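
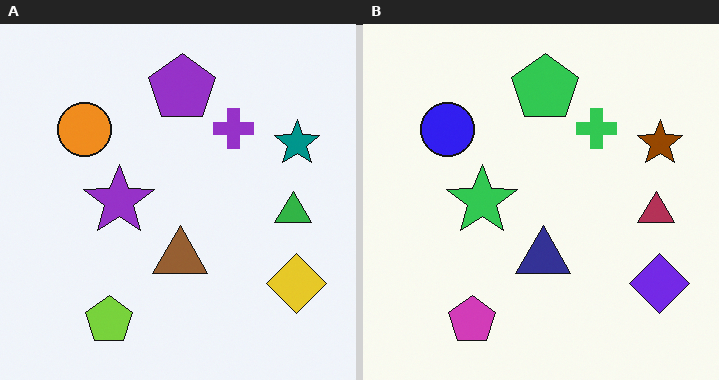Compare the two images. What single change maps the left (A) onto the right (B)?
Hue-shifted by a large amount.

Every shape's color has rotated by the same amount around the hue wheel — a uniform hue shift.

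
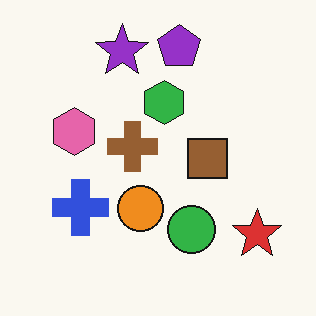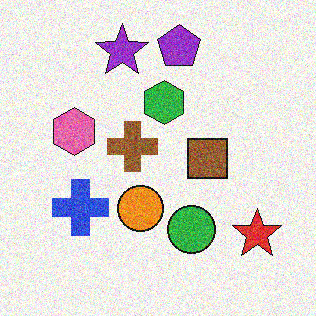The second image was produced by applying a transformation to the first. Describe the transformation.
The image was degraded with visible gaussian noise.

Random speckle covers the whole image, including the flat background.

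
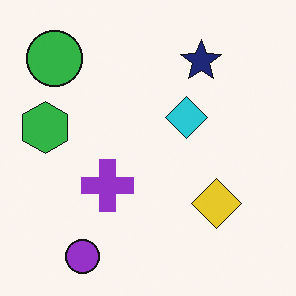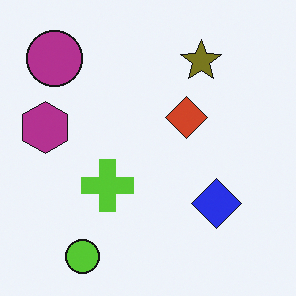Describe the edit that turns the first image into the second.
The image was hue-shifted by a large amount.

Every shape's color has rotated by the same amount around the hue wheel — a uniform hue shift.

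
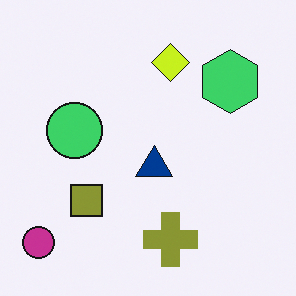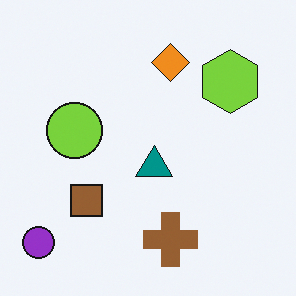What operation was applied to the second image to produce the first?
The image was hue-shifted by a small amount.

Every shape's color has rotated by the same amount around the hue wheel — a uniform hue shift.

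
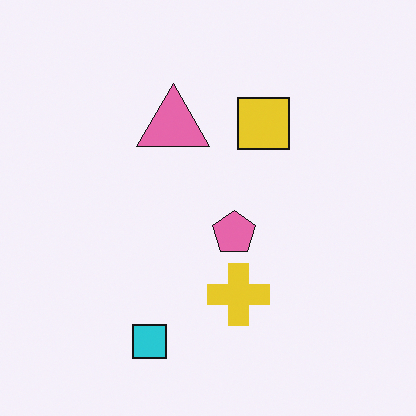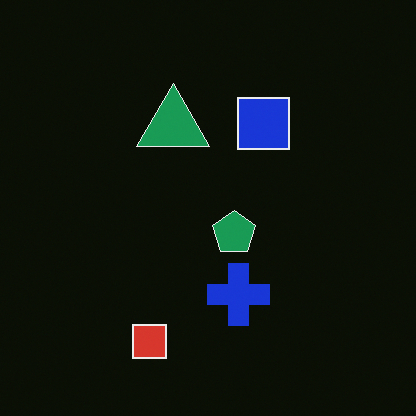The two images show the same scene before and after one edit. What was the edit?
The transformation is: color-inverted (negative).

The light background has become dark and every shape's color is its complement — a photographic negative.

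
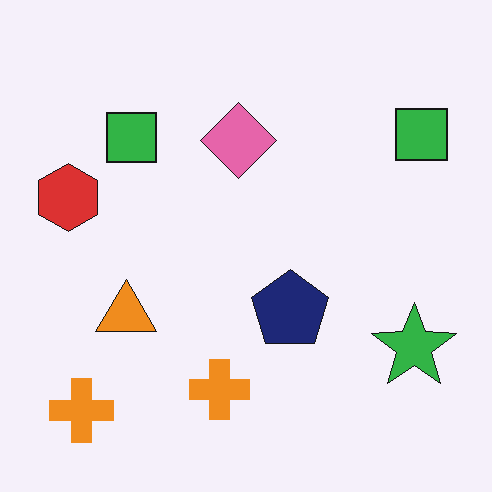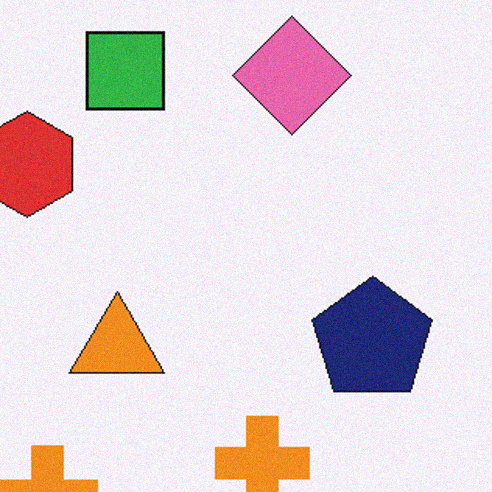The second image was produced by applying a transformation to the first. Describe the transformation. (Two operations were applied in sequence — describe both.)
This is the original image cropped to a modestly smaller region and rescaled, then degraded with a light layer of grain.

The visible shapes are larger and the field of view is narrower; shapes near the original edges may be partly or wholly outside the frame — a crop-and-rescale. Random speckle covers the whole image, including the flat background.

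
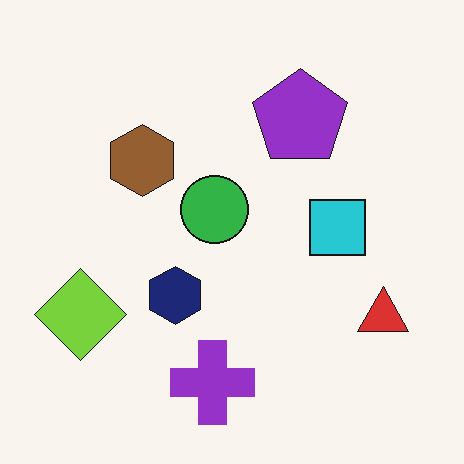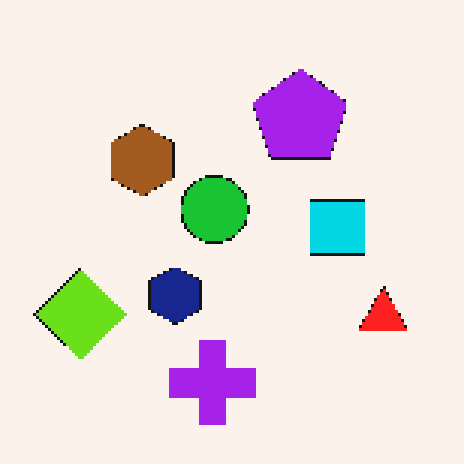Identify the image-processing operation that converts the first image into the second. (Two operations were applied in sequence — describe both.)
It was slightly oversaturated, then mildly pixelated.

All colors are more vivid — a global saturation change. Shapes are reduced to large square blocks; fine edges and outlines are lost — a downscale-then-upscale (mosaic) effect.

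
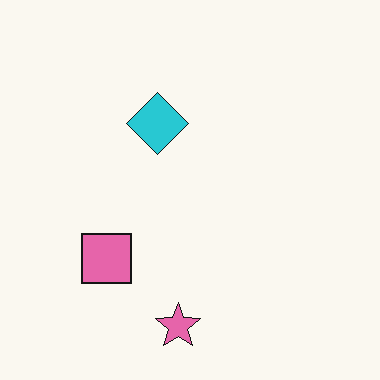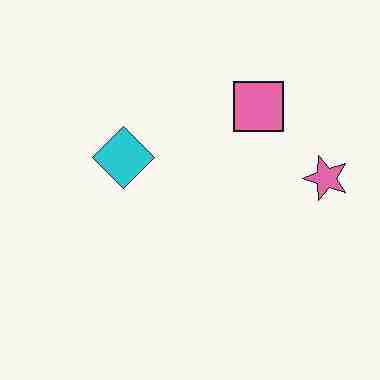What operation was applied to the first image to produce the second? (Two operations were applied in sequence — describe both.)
Heavily JPEG-compressed with obvious blocking artifacts, then transposed (reflected across the top-left ↔ bottom-right diagonal).

Blocky 8×8 compression artifacts appear around shape edges and the flat background shows ringing — characteristic JPEG degradation. Shapes have swapped their row and column positions — what was in the top-right is now in the bottom-left — a diagonal reflection.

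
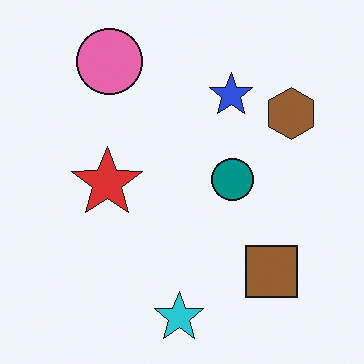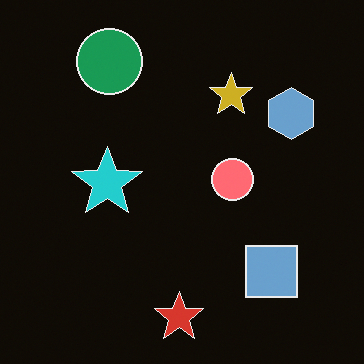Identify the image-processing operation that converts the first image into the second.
It was color-inverted (negative).

The light background has become dark and every shape's color is its complement — a photographic negative.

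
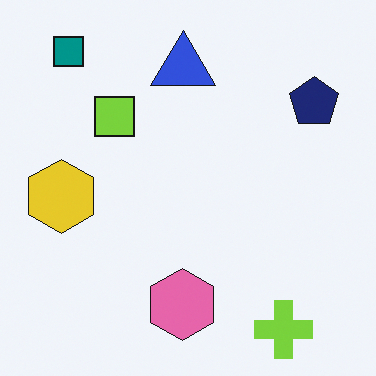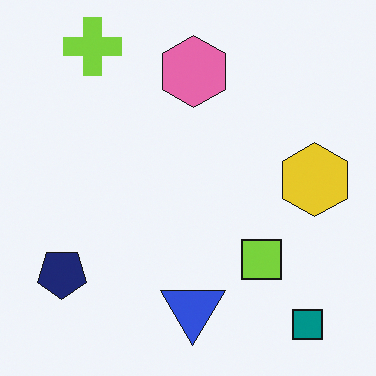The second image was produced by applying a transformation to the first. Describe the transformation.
Rotated 180°.

The teal square sits in the top-left of the first image and the bottom-right of the second — consistent with a whole-image 180° rotation.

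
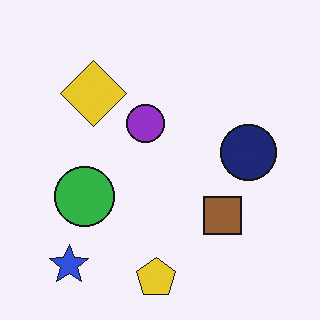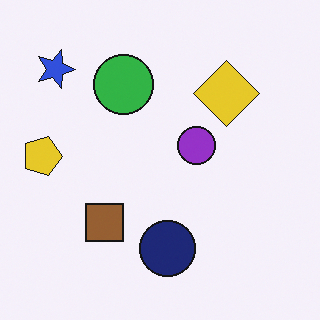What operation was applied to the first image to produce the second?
Rotated 90° clockwise.

The blue star sits in the bottom-left of the first image and the top-left of the second — consistent with a whole-image 90° clockwise rotation.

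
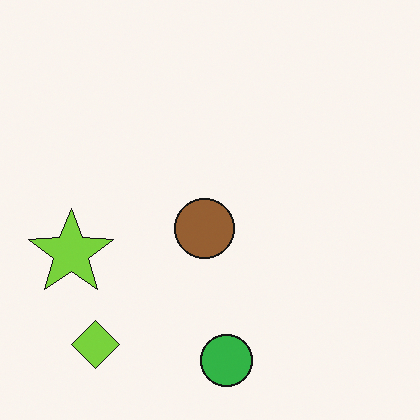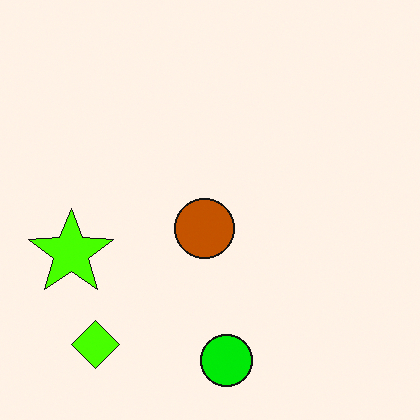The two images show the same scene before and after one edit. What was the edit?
This is the original image heavily oversaturated.

All colors are more vivid — a global saturation change.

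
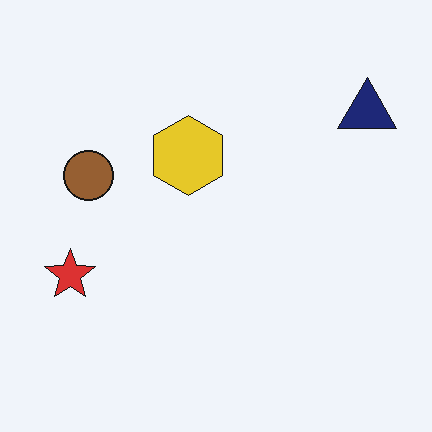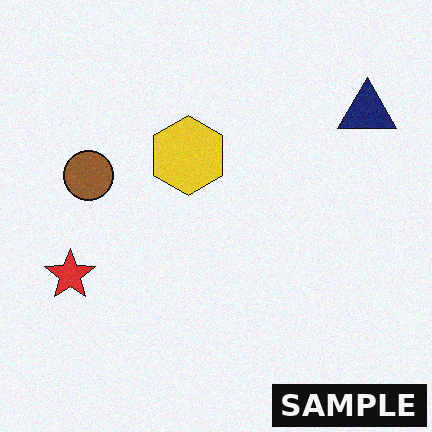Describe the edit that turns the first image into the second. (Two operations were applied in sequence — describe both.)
This is the original image degraded with light additive noise, then watermarked with the text "SAMPLE" in the lower-right corner.

Random speckle covers the whole image, including the flat background. A dark label reading "SAMPLE" appears in the lower-right corner.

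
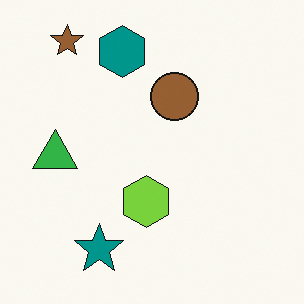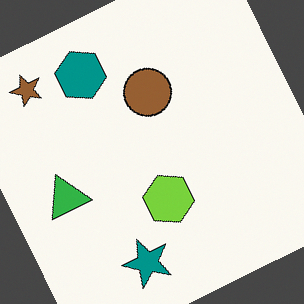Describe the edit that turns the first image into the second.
It was rotated counter-clockwise by a moderate amount.

Every shape is tilted by the same angle and the image corners show triangular fill wedges — a whole-image rotation by a non-right angle.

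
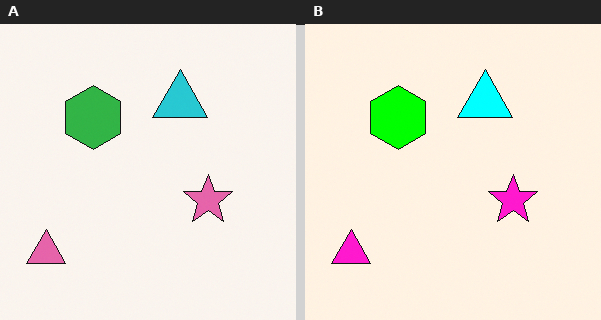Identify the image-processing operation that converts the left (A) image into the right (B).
The transformation is: made much more vivid (saturation change).

All colors are more vivid — a global saturation change.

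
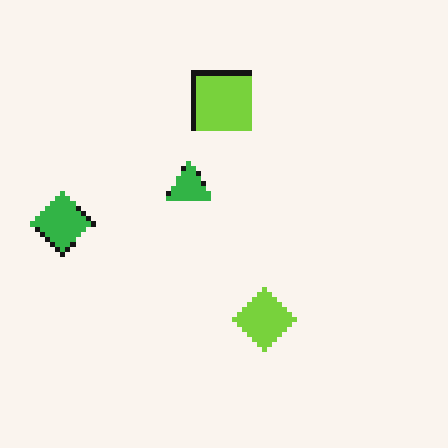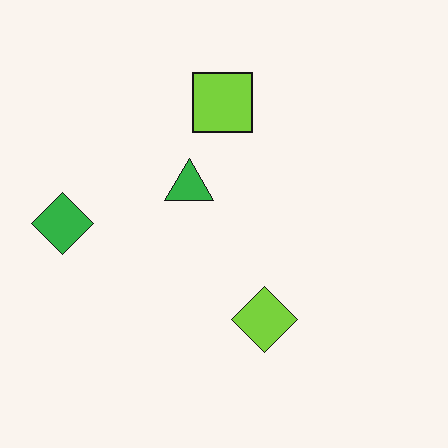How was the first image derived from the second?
The first image is the second mildly pixelated.

Shapes are reduced to large square blocks; fine edges and outlines are lost — a downscale-then-upscale (mosaic) effect.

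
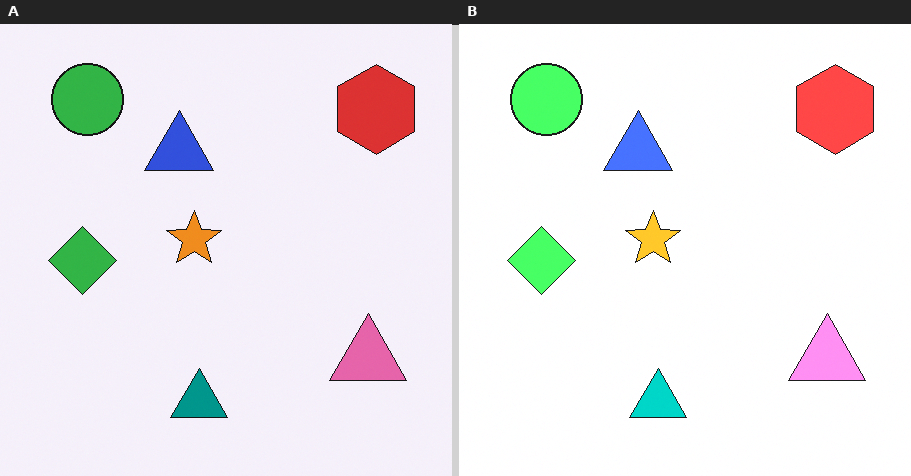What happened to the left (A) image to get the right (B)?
It was noticeably brightened.

Every pixel — background and shapes alike — is uniformly brightened.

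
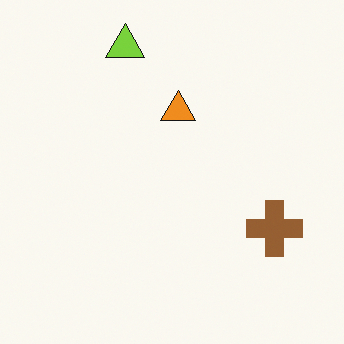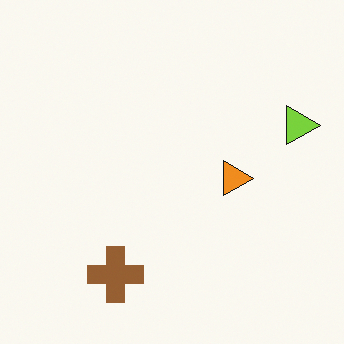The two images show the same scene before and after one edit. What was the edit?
It was rotated 90° clockwise.

The lime triangle sits in the top of the first image and the right of the second — consistent with a whole-image 90° clockwise rotation.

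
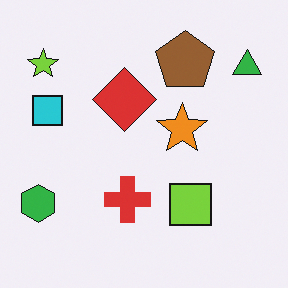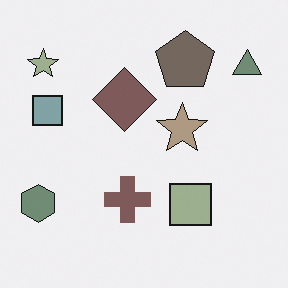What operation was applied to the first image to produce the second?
The second image is the first heavily desaturated.

All colors are more muted and greyish — a global saturation change.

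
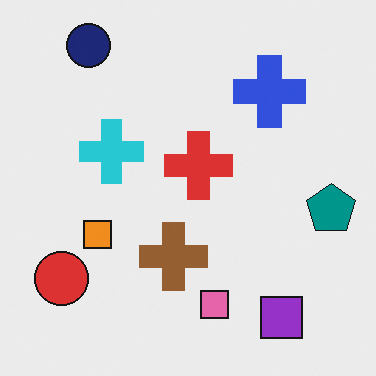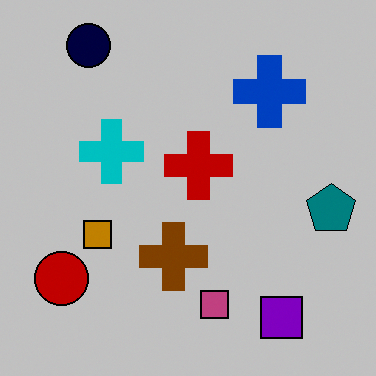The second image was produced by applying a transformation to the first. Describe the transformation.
The second image is the first heavily posterized to just a handful of flat colors.

Each flat color has snapped to a coarser quantized level — most visibly, the near-white background has dropped to a flat grey.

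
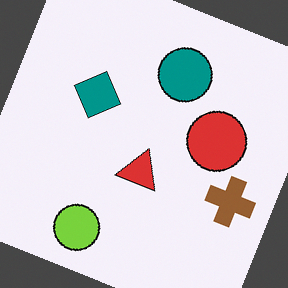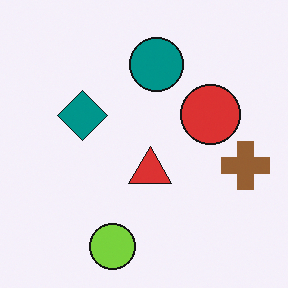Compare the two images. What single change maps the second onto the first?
This is the original image rotated clockwise by a clearly visible amount.

Every shape is tilted by the same angle and the image corners show triangular fill wedges — a whole-image rotation by a non-right angle.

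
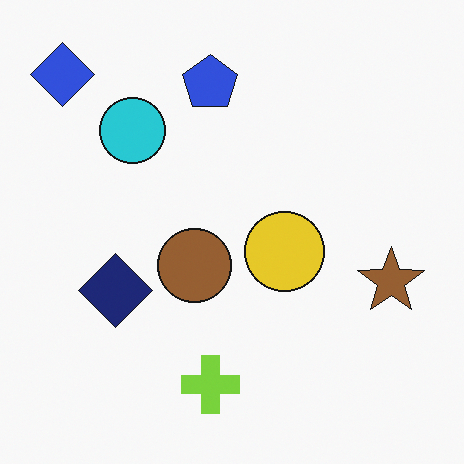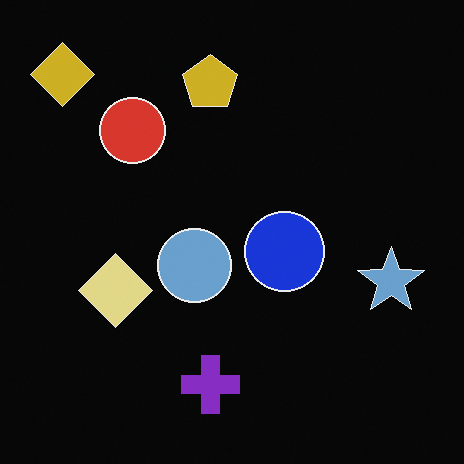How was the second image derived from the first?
The image was color-inverted (negative).

The light background has become dark and every shape's color is its complement — a photographic negative.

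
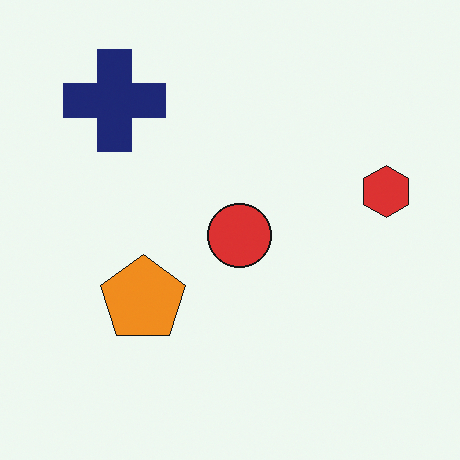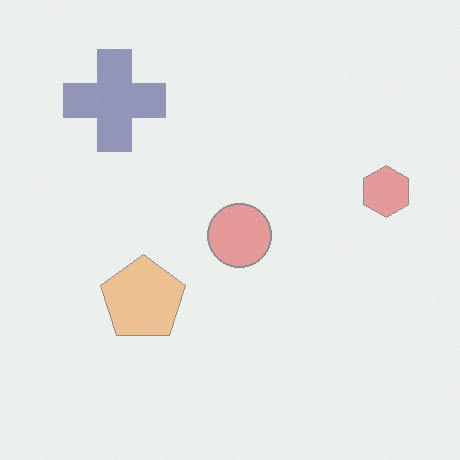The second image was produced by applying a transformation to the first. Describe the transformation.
The transformation is: given much lower contrast.

Tones are pushed toward mid-grey across the whole image — a global contrast change.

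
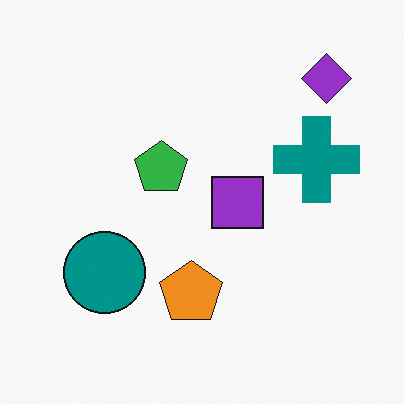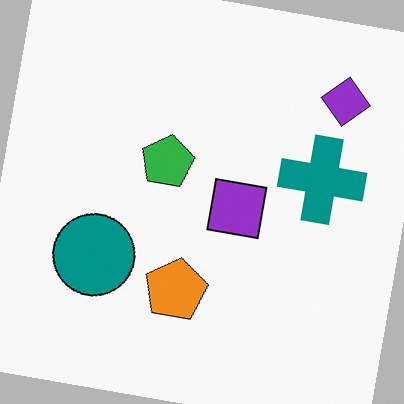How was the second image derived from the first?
The second image is the first rotated clockwise by a small amount.

Every shape is tilted by the same angle and the image corners show triangular fill wedges — a whole-image rotation by a non-right angle.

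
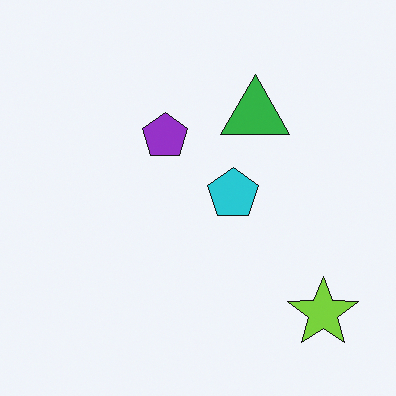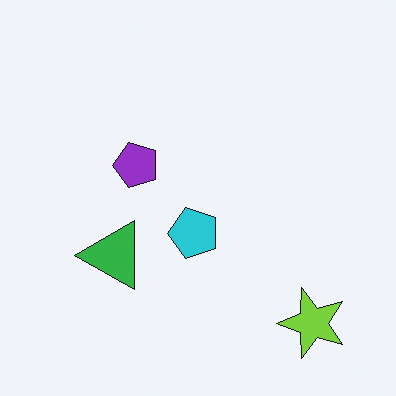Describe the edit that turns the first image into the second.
This is the original image transposed (reflected across the top-left ↔ bottom-right diagonal).

Shapes have swapped their row and column positions — what was in the top-right is now in the bottom-left — a diagonal reflection.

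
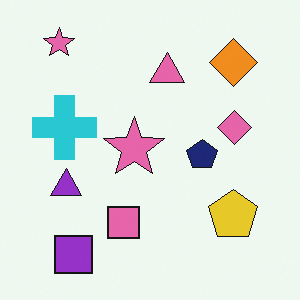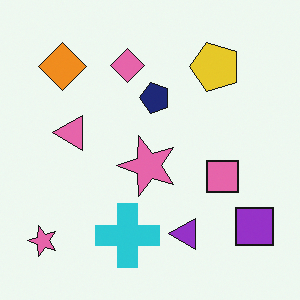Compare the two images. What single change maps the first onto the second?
This is the original image rotated 90° counter-clockwise.

The purple square sits in the bottom-left of the first image and the bottom-right of the second — consistent with a whole-image 90° counter-clockwise rotation.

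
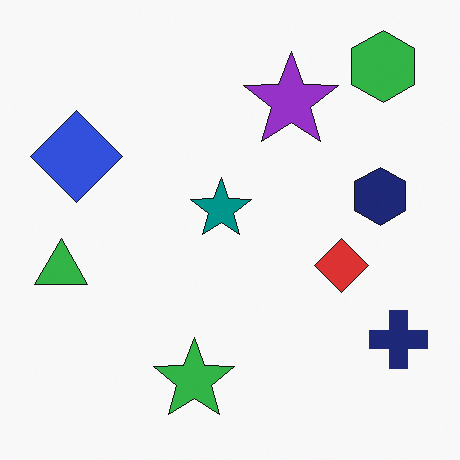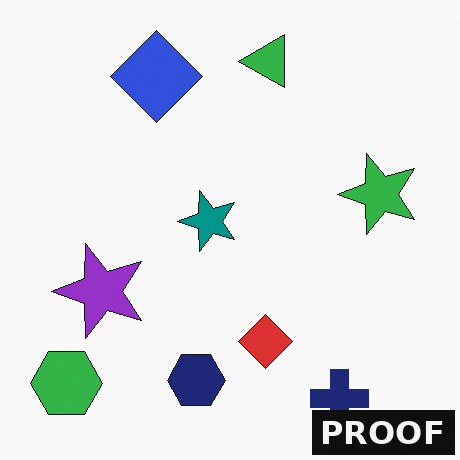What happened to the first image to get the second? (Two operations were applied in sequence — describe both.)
The transformation is: transposed (reflected across the top-left ↔ bottom-right diagonal), then watermarked with the text "PROOF" in the lower-right corner.

Shapes have swapped their row and column positions — what was in the top-right is now in the bottom-left — a diagonal reflection. A dark label reading "PROOF" appears in the lower-right corner.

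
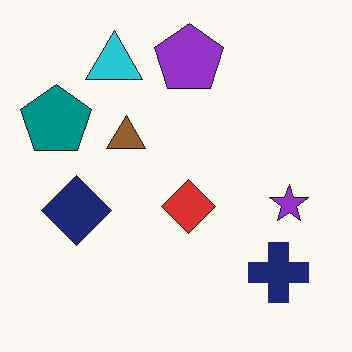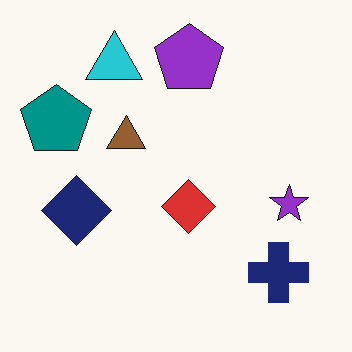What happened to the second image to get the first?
The first image is the second JPEG-compressed with visible artifacts.

Blocky 8×8 compression artifacts appear around shape edges and the flat background shows ringing — characteristic JPEG degradation.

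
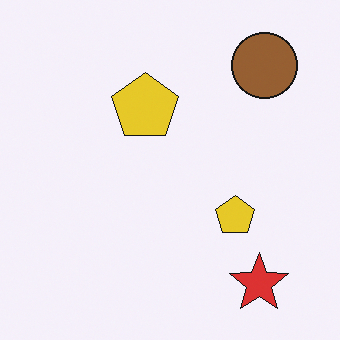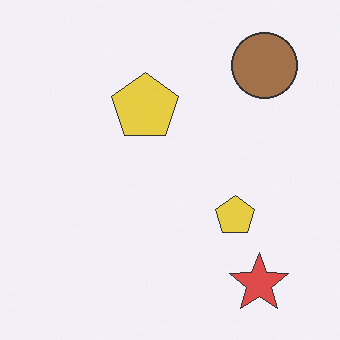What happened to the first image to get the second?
The image was given slightly reduced contrast.

Tones are pushed toward mid-grey across the whole image — a global contrast change.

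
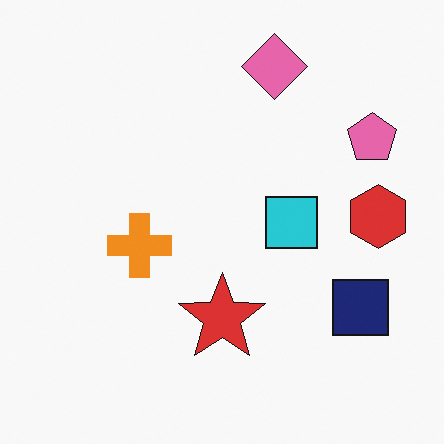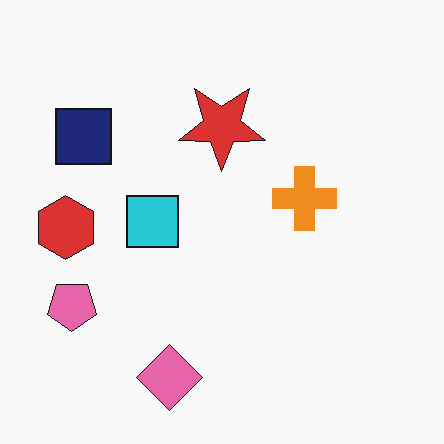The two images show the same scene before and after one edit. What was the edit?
This is the original image rotated 180°.

The pink pentagon sits in the top-right of the first image and the bottom-left of the second — consistent with a whole-image 180° rotation.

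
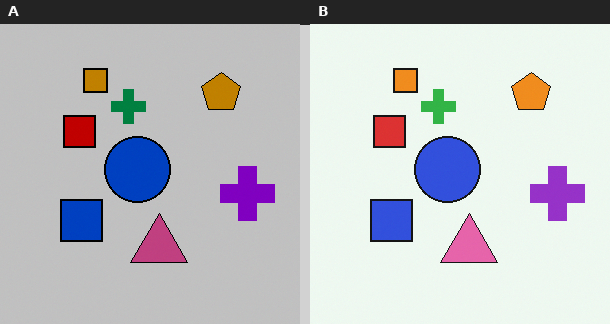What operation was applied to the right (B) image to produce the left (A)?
The image was heavily posterized to just a handful of flat colors.

Each flat color has snapped to a coarser quantized level — most visibly, the near-white background has dropped to a flat grey.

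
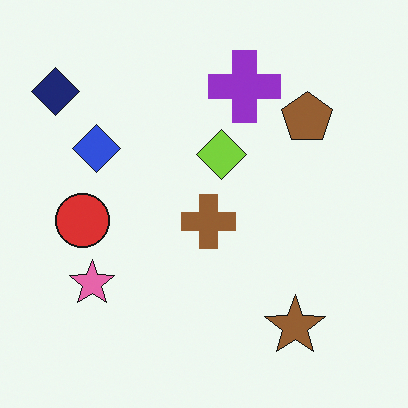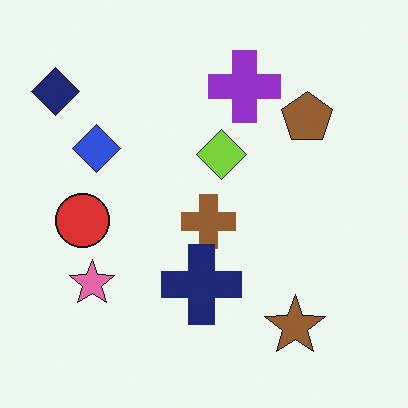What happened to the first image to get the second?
It was overlaid with an additional navy cross.

A navy cross appears in the second image that is absent from the first.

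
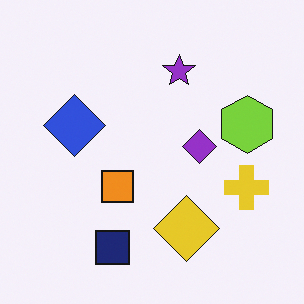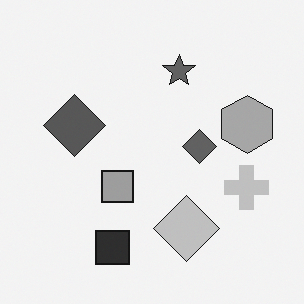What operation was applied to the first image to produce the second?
This is the original image converted to grayscale.

All color is removed — every shape is now a shade of grey.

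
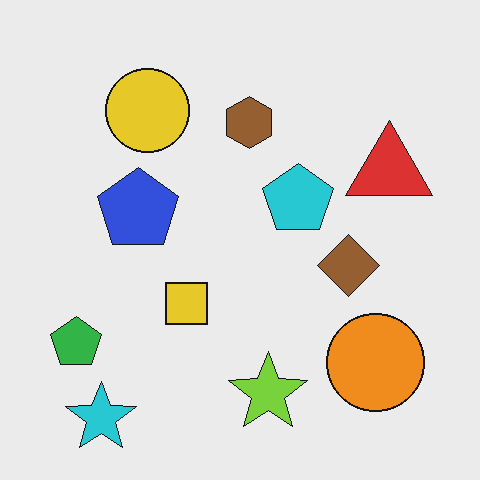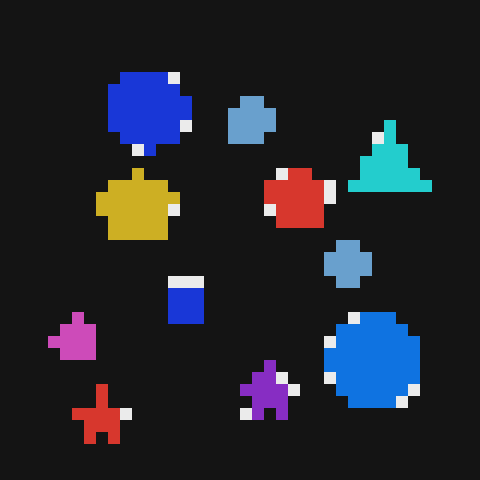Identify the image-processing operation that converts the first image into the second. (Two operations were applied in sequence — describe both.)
The image was coarsely pixelated, then color-inverted (negative).

Shapes are reduced to large square blocks; fine edges and outlines are lost — a downscale-then-upscale (mosaic) effect. The light background has become dark and every shape's color is its complement — a photographic negative.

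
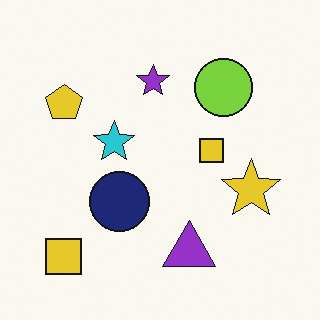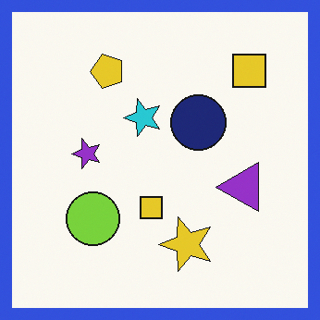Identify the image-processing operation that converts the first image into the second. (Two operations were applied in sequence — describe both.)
Transposed (reflected across the top-left ↔ bottom-right diagonal), then framed with a blue border.

Shapes have swapped their row and column positions — what was in the top-right is now in the bottom-left — a diagonal reflection. A solid blue frame runs around the edge of the second image, with the content slightly shrunk inside it.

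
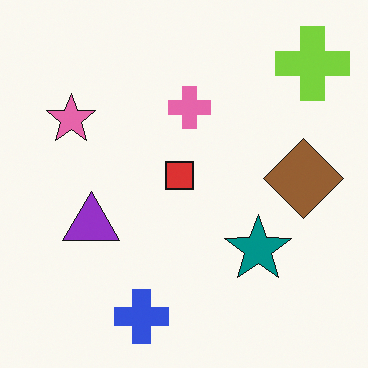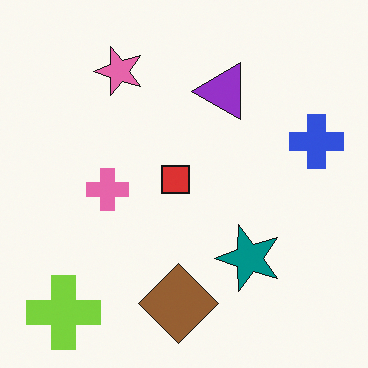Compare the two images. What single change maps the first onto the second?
This is the original image transposed (reflected across the top-left ↔ bottom-right diagonal).

Shapes have swapped their row and column positions — what was in the top-right is now in the bottom-left — a diagonal reflection.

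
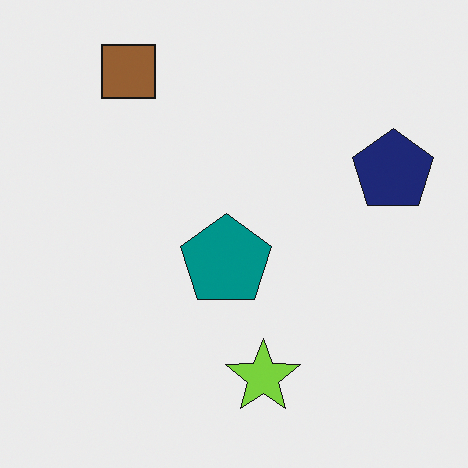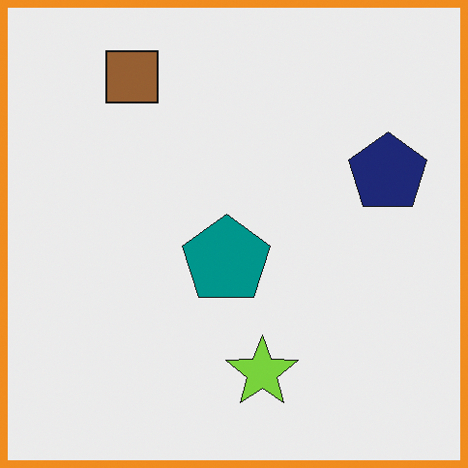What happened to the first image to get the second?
The second image is the first framed with a orange border.

A solid orange frame runs around the edge of the second image, with the content slightly shrunk inside it.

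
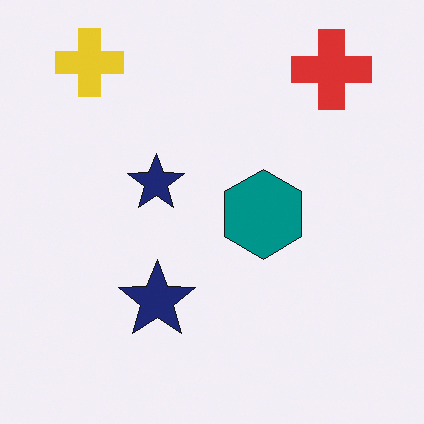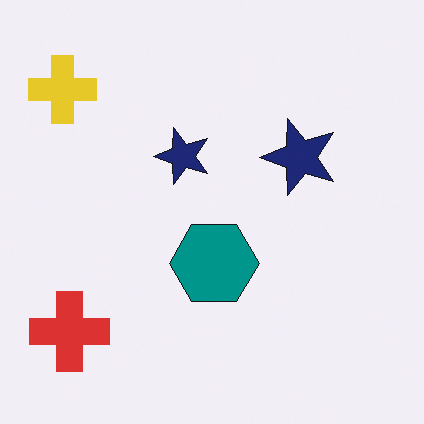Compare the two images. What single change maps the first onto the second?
Transposed (reflected across the top-left ↔ bottom-right diagonal).

Shapes have swapped their row and column positions — what was in the top-right is now in the bottom-left — a diagonal reflection.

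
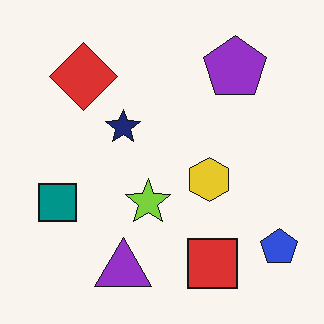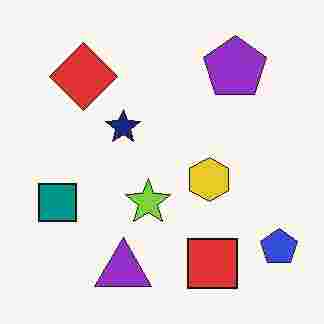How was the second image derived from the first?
The second image is the first heavily JPEG-compressed with obvious blocking artifacts.

Blocky 8×8 compression artifacts appear around shape edges and the flat background shows ringing — characteristic JPEG degradation.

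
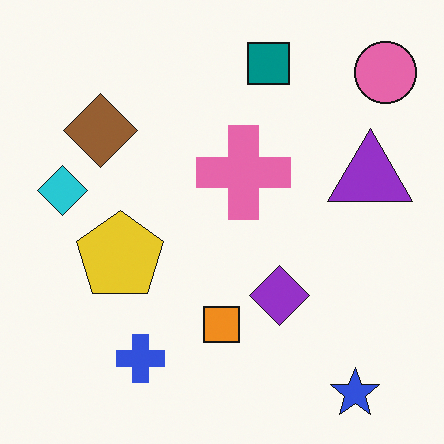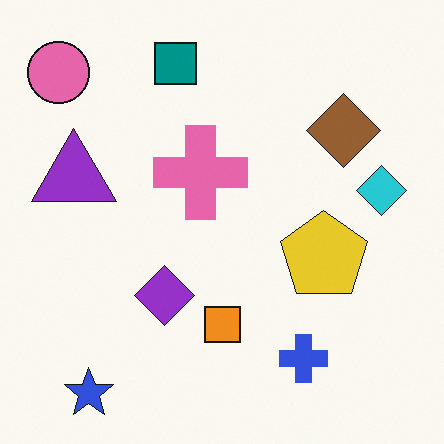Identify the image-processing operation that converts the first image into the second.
The image was flipped horizontally (left ↔ right).

The pink circle is in the top-right of the first image and the top-left of the second — shapes on opposite sides of the vertical midline have swapped in a mirror flip.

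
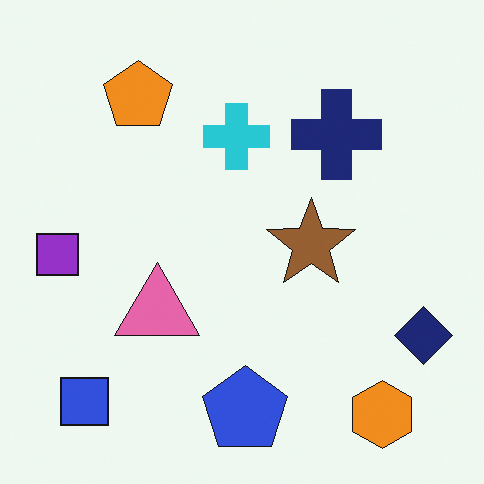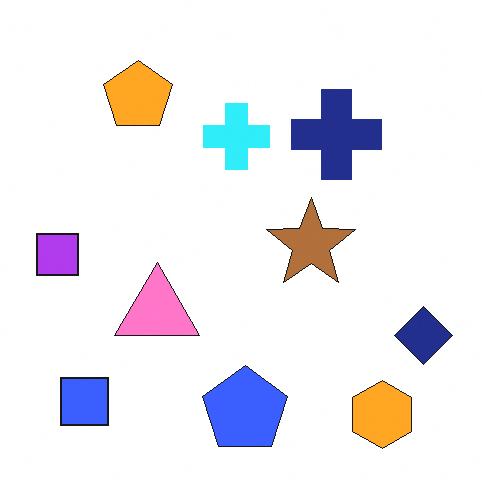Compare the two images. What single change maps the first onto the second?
The second image is the first slightly brightened.

Every pixel — background and shapes alike — is uniformly brightened.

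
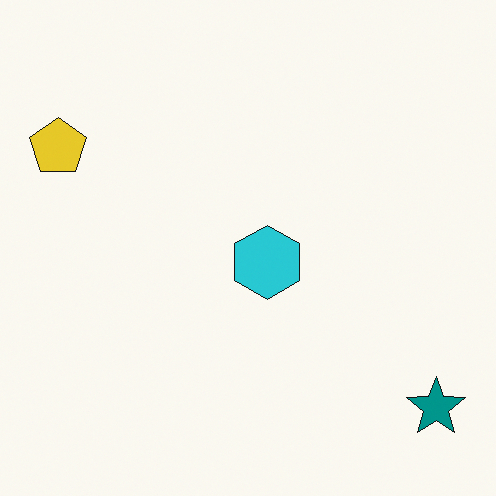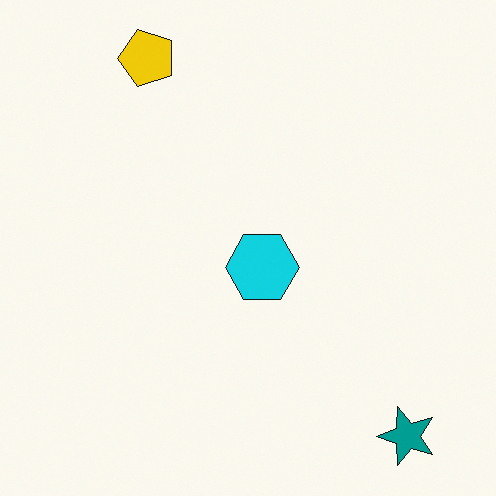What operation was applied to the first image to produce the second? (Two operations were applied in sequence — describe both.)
The image was transposed (reflected across the top-left ↔ bottom-right diagonal), then slightly oversaturated.

Shapes have swapped their row and column positions — what was in the top-right is now in the bottom-left — a diagonal reflection. All colors are more vivid — a global saturation change.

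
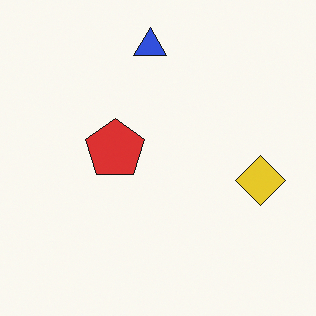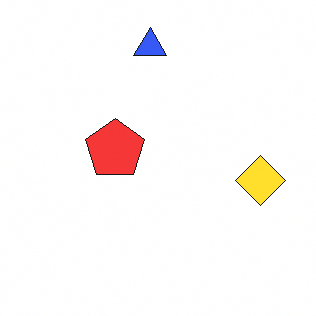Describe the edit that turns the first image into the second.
The transformation is: brightened a little.

Every pixel — background and shapes alike — is uniformly brightened.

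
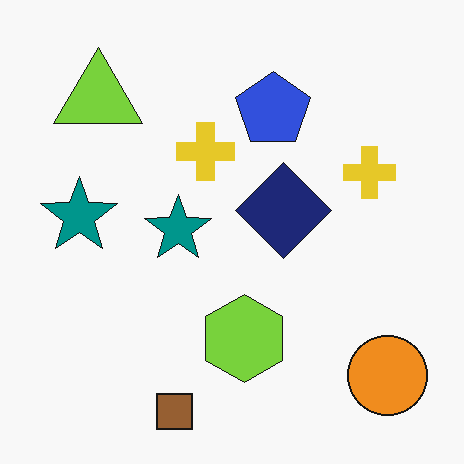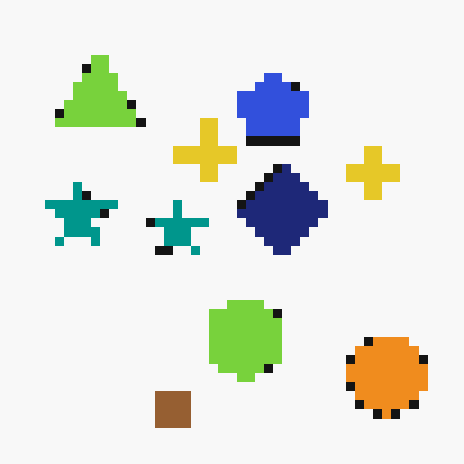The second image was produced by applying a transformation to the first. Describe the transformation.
Heavily pixelated into large blocks.

Shapes are reduced to large square blocks; fine edges and outlines are lost — a downscale-then-upscale (mosaic) effect.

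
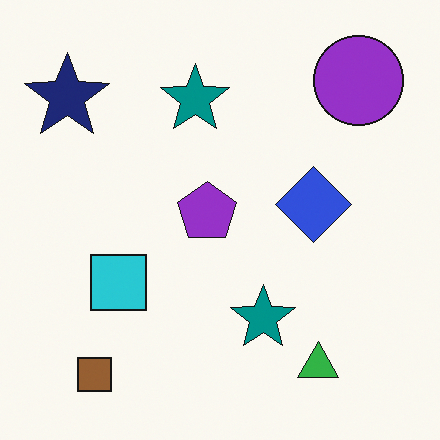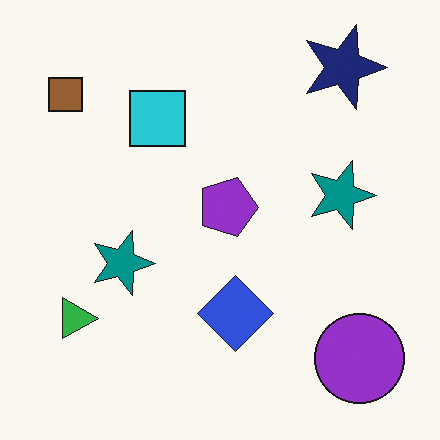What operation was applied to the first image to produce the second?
The image was rotated 90° clockwise.

The brown square sits in the bottom-left of the first image and the top-left of the second — consistent with a whole-image 90° clockwise rotation.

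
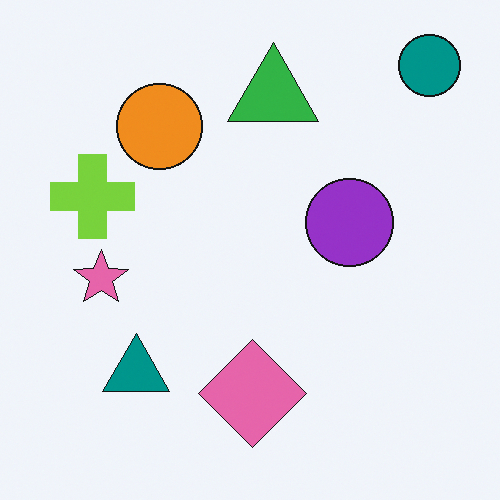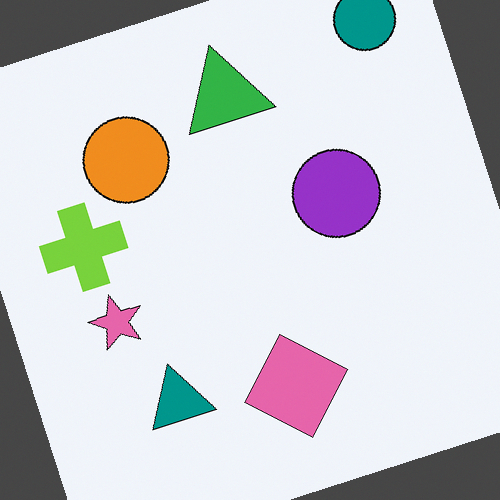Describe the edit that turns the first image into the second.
Rotated counter-clockwise by a clearly visible amount.

Every shape is tilted by the same angle and the image corners show triangular fill wedges — a whole-image rotation by a non-right angle.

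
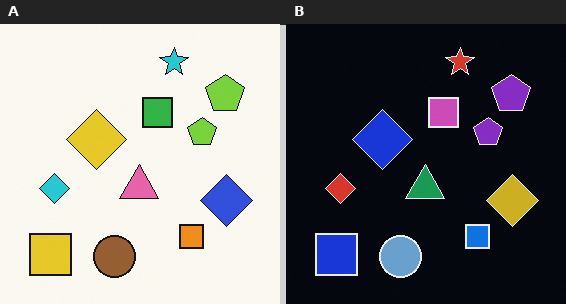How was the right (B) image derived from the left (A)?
The right (B) image is the left (A) color-inverted (negative).

The light background has become dark and every shape's color is its complement — a photographic negative.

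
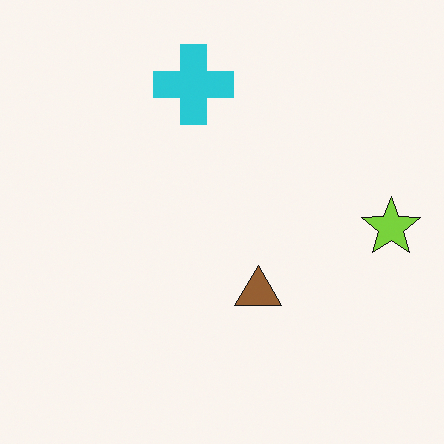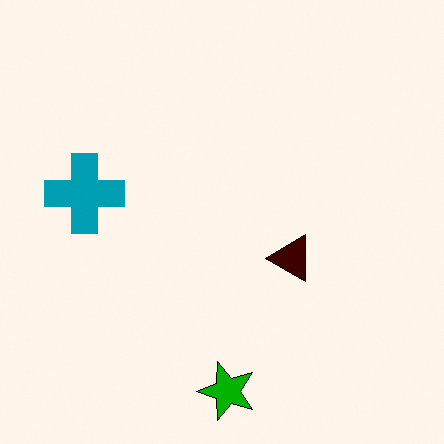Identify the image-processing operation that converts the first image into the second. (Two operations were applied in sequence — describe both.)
The transformation is: transposed (reflected across the top-left ↔ bottom-right diagonal), then given much higher contrast.

Shapes have swapped their row and column positions — what was in the top-right is now in the bottom-left — a diagonal reflection. Tones are pushed away from mid-grey across the whole image — a global contrast change.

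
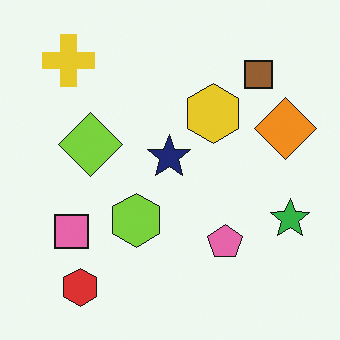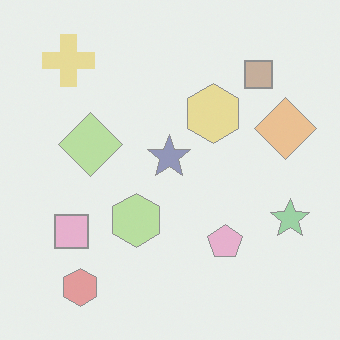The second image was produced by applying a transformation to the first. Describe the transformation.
Given much lower contrast.

Tones are pushed toward mid-grey across the whole image — a global contrast change.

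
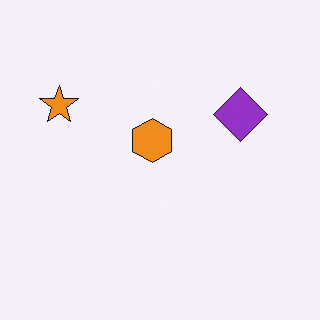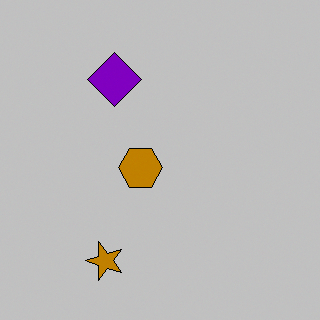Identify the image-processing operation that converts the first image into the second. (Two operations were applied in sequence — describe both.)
Rotated 90° counter-clockwise, then heavily posterized to just a handful of flat colors.

The orange star sits in the top-left of the first image and the bottom-left of the second — consistent with a whole-image 90° counter-clockwise rotation. Each flat color has snapped to a coarser quantized level — most visibly, the near-white background has dropped to a flat grey.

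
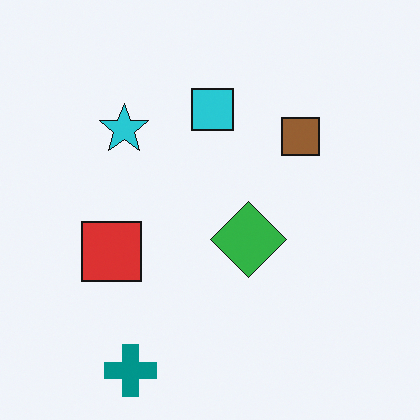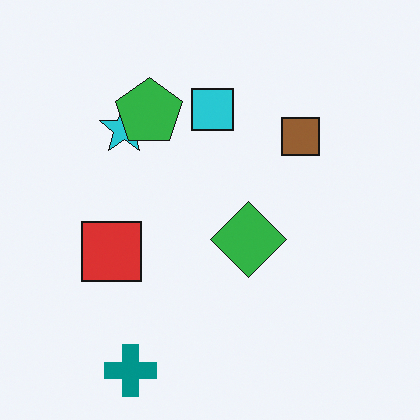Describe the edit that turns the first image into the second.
The second image is the first overlaid with an additional green pentagon.

A green pentagon appears in the second image that is absent from the first.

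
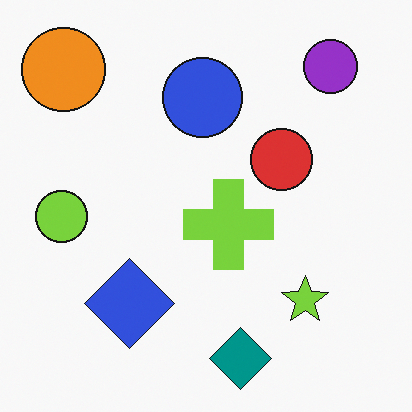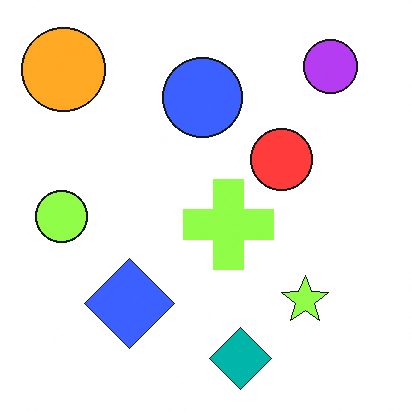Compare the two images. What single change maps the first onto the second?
It was slightly brightened.

Every pixel — background and shapes alike — is uniformly brightened.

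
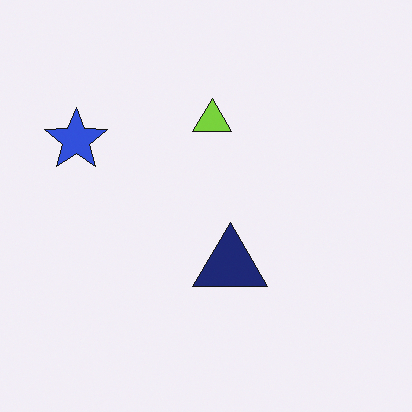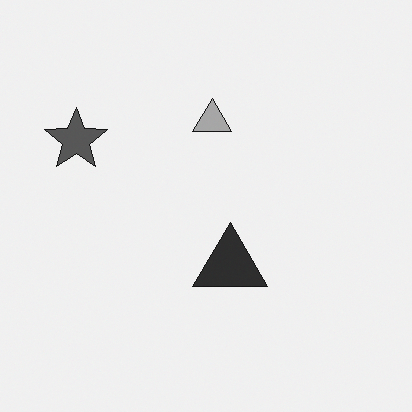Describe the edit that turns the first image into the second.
Converted to grayscale.

All color is removed — every shape is now a shade of grey.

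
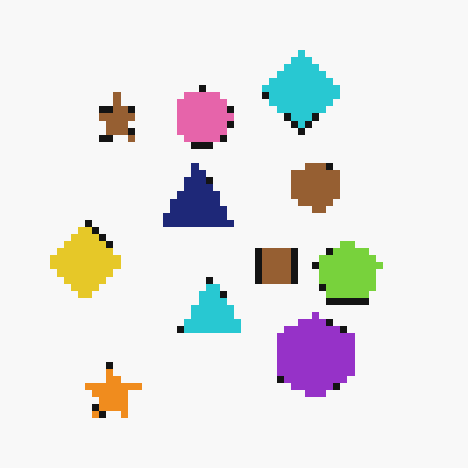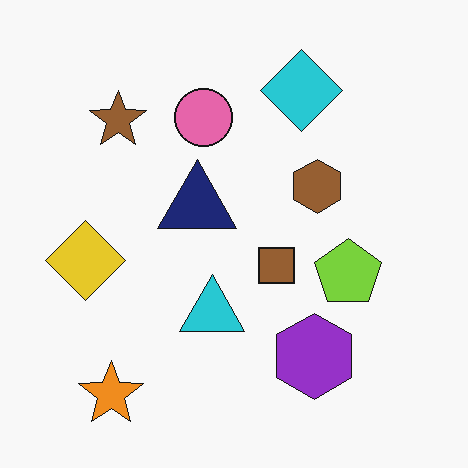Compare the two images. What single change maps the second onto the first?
The transformation is: moderately pixelated.

Shapes are reduced to large square blocks; fine edges and outlines are lost — a downscale-then-upscale (mosaic) effect.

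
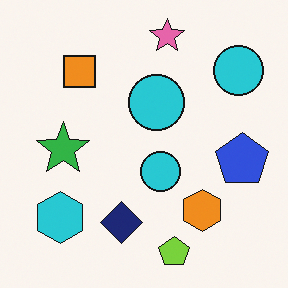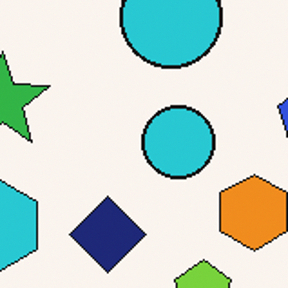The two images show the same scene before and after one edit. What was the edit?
This is the original image cropped to a noticeably smaller region and rescaled.

The visible shapes are larger and the field of view is narrower; shapes near the original edges may be partly or wholly outside the frame — a crop-and-rescale.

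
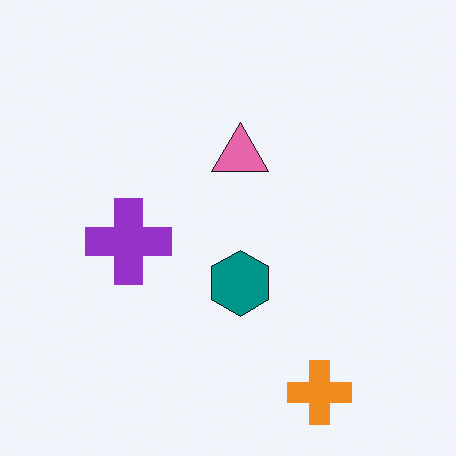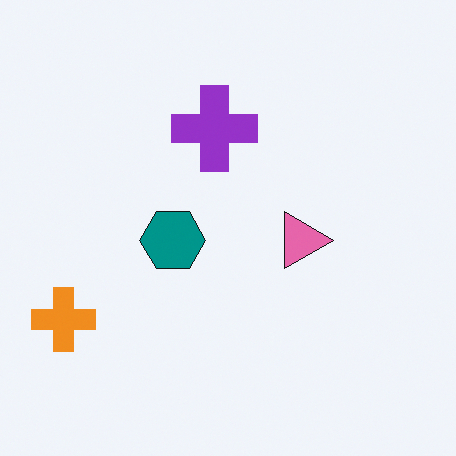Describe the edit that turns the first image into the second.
Rotated 90° clockwise.

The orange cross sits in the bottom-right of the first image and the bottom-left of the second — consistent with a whole-image 90° clockwise rotation.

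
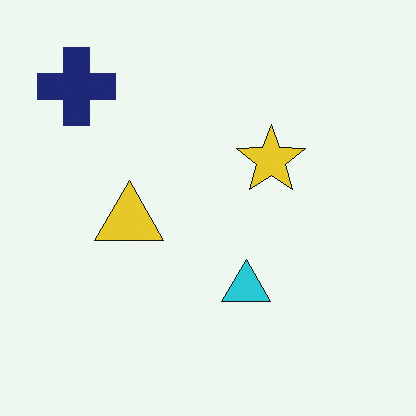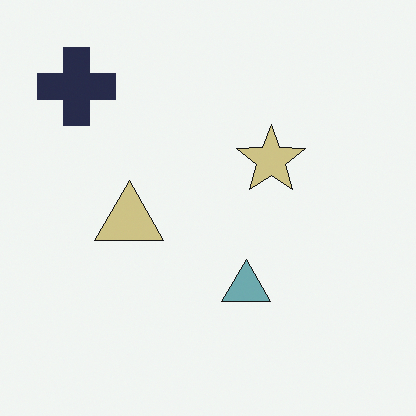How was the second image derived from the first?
The transformation is: heavily desaturated.

All colors are more muted and greyish — a global saturation change.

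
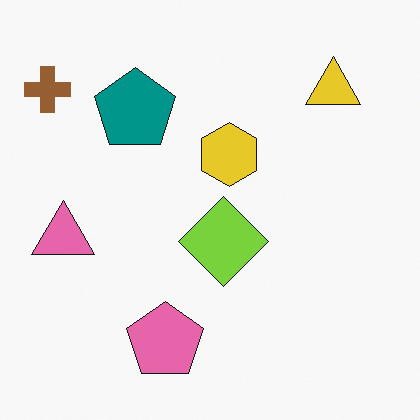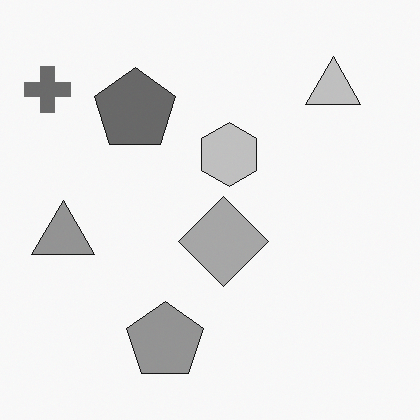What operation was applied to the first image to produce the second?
It was converted to grayscale.

All color is removed — every shape is now a shade of grey.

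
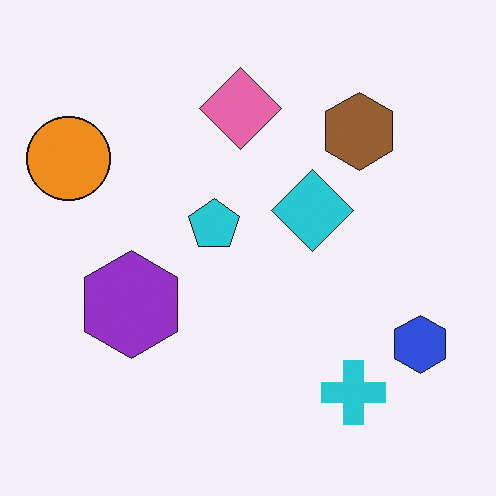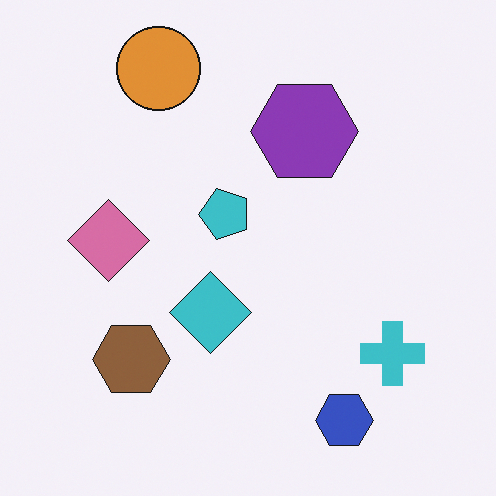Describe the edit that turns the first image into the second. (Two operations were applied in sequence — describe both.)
This is the original image transposed (reflected across the top-left ↔ bottom-right diagonal), then slightly desaturated.

Shapes have swapped their row and column positions — what was in the top-right is now in the bottom-left — a diagonal reflection. All colors are more muted and greyish — a global saturation change.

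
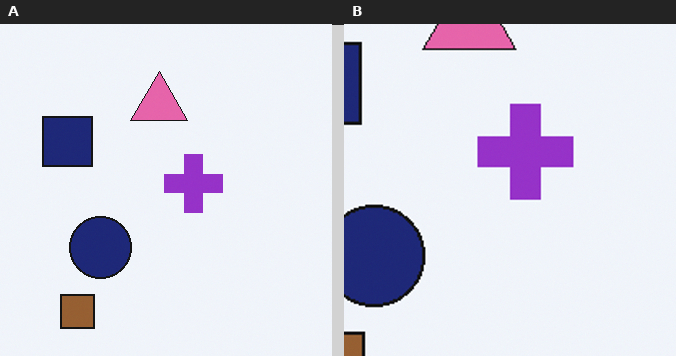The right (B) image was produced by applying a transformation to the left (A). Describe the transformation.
This is the original image cropped to a noticeably smaller region and rescaled.

The visible shapes are larger and the field of view is narrower; shapes near the original edges may be partly or wholly outside the frame — a crop-and-rescale.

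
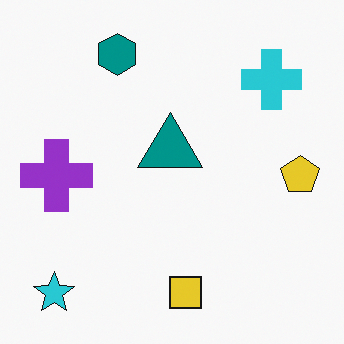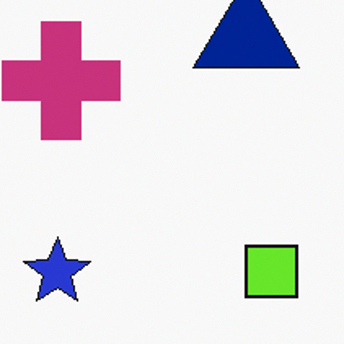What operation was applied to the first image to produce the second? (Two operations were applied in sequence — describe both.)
The image was cropped tightly and scaled back up, then hue-shifted slightly.

The visible shapes are larger and the field of view is narrower; shapes near the original edges may be partly or wholly outside the frame — a crop-and-rescale. Every shape's color has rotated by the same amount around the hue wheel — a uniform hue shift.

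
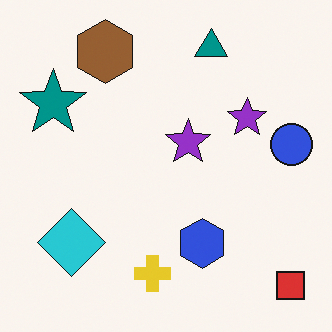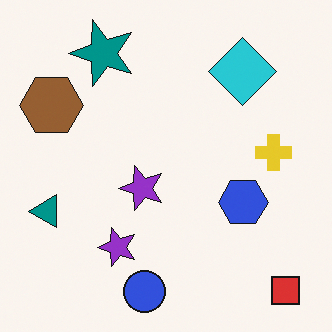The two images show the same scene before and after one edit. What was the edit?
The image was transposed (reflected across the top-left ↔ bottom-right diagonal).

Shapes have swapped their row and column positions — what was in the top-right is now in the bottom-left — a diagonal reflection.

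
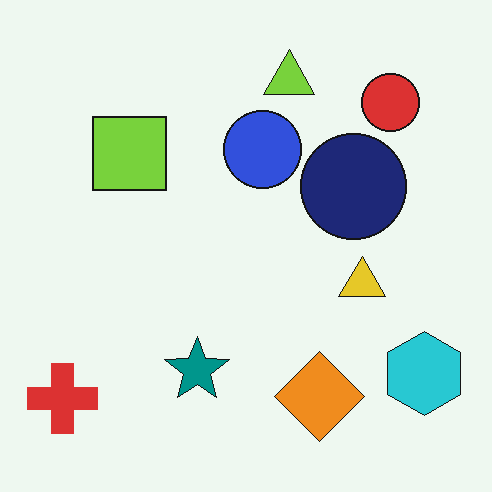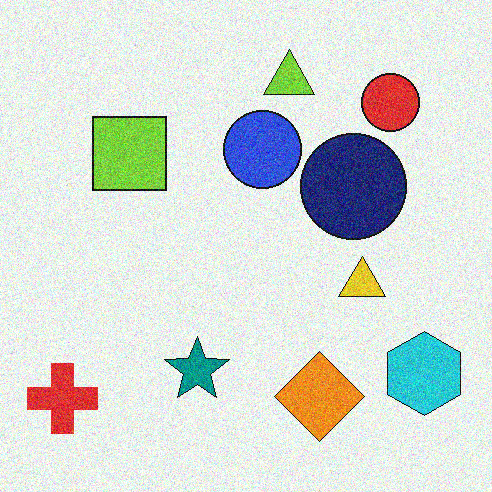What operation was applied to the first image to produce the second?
The transformation is: degraded with visible gaussian noise.

Random speckle covers the whole image, including the flat background.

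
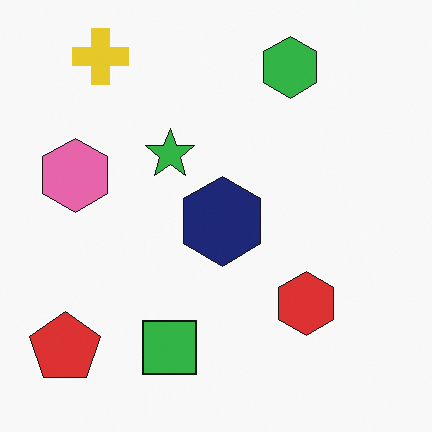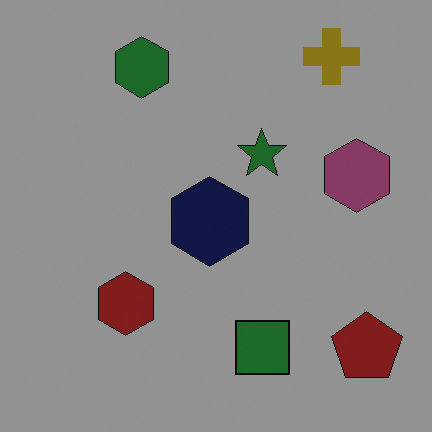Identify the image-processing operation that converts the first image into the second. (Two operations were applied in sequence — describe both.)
The image was flipped horizontally (left ↔ right), then darkened a lot.

The red pentagon is in the bottom-left of the first image and the bottom-right of the second — shapes on opposite sides of the vertical midline have swapped in a mirror flip. Every pixel — background and shapes alike — is uniformly darkened.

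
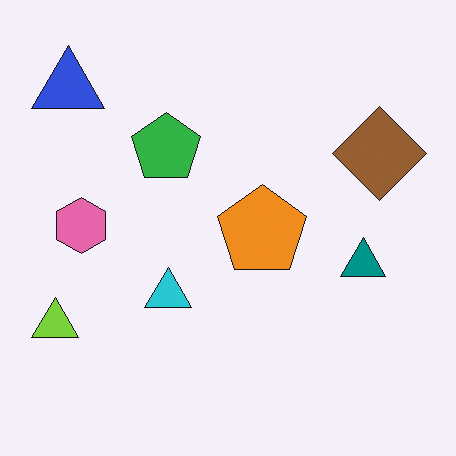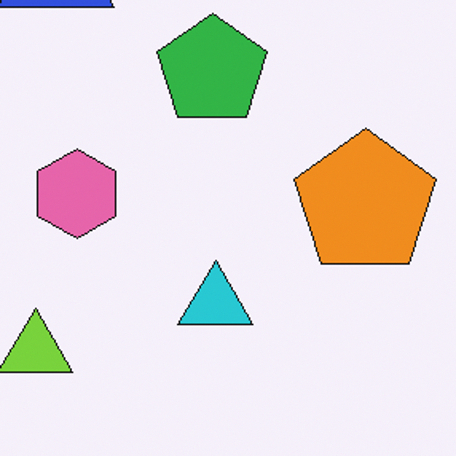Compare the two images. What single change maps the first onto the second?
Cropped slightly and scaled back up.

The visible shapes are larger and the field of view is narrower; shapes near the original edges may be partly or wholly outside the frame — a crop-and-rescale.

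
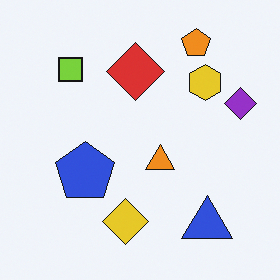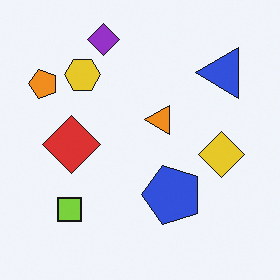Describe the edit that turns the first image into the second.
The transformation is: rotated 90° counter-clockwise.

The orange pentagon sits in the top-right of the first image and the top-left of the second — consistent with a whole-image 90° counter-clockwise rotation.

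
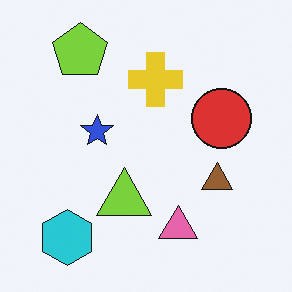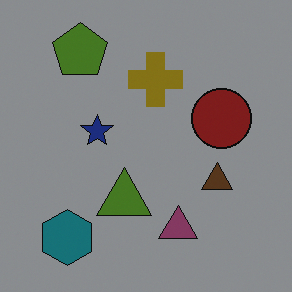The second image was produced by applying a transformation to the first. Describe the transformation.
The second image is the first noticeably darkened.

Every pixel — background and shapes alike — is uniformly darkened.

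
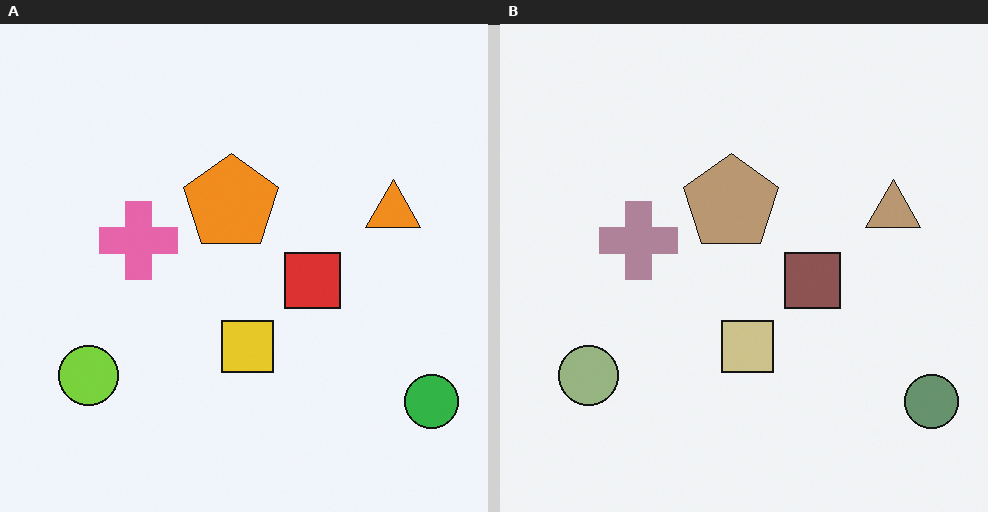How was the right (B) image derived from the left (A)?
It was heavily desaturated.

All colors are more muted and greyish — a global saturation change.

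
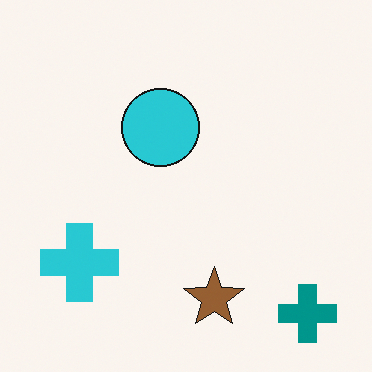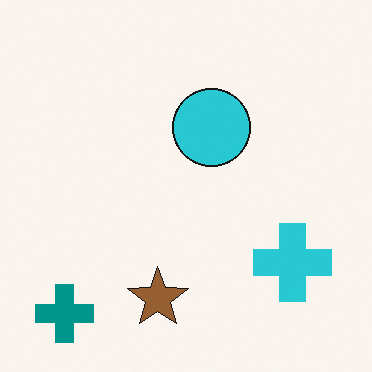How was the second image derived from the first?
The transformation is: flipped horizontally (left ↔ right).

The teal cross is in the bottom-right of the first image and the bottom-left of the second — shapes on opposite sides of the vertical midline have swapped in a mirror flip.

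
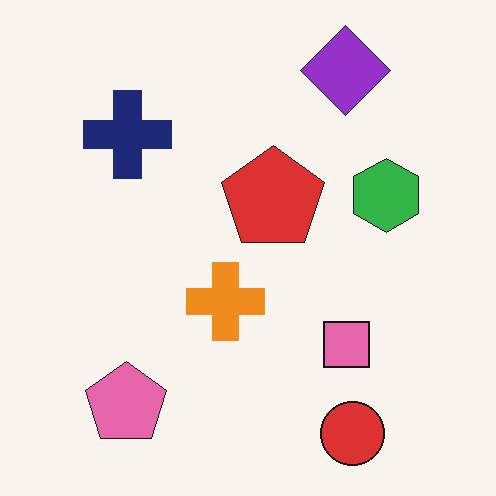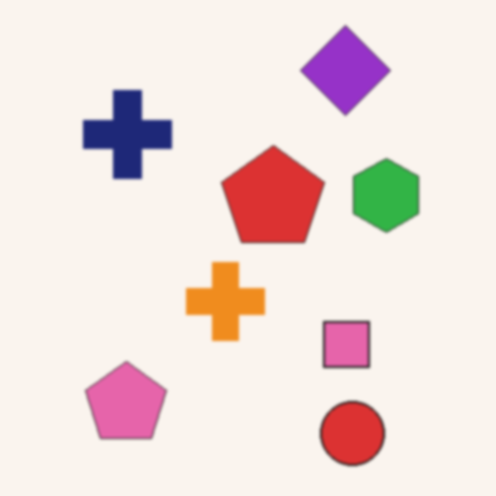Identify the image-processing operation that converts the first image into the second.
The transformation is: given a subtle gaussian blur.

Shape edges and outlines are uniformly softened across the whole image.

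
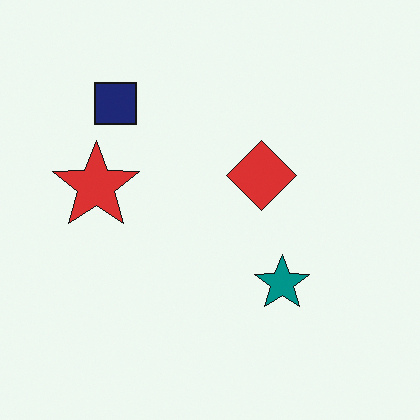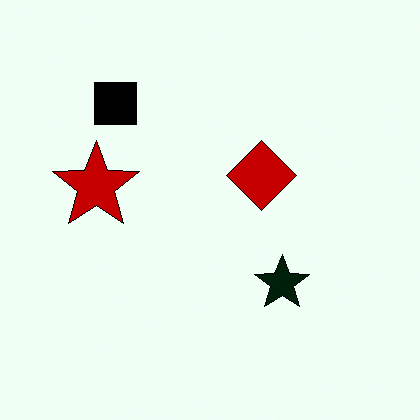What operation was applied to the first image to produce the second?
This is the original image given much higher contrast.

Tones are pushed away from mid-grey across the whole image — a global contrast change.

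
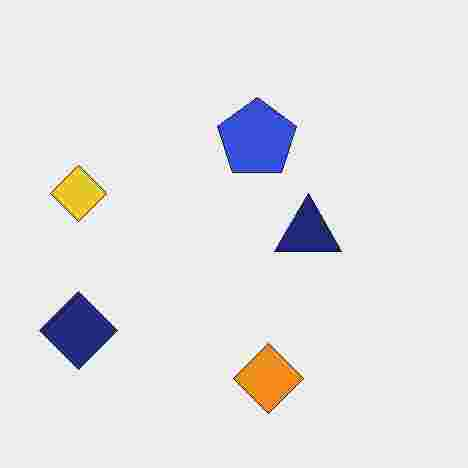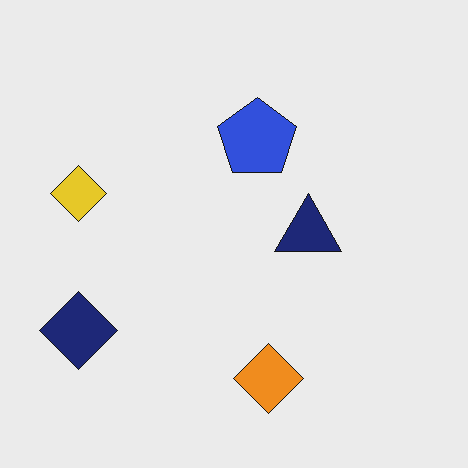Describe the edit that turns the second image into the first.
This is the original image heavily JPEG-compressed with obvious blocking artifacts.

Blocky 8×8 compression artifacts appear around shape edges and the flat background shows ringing — characteristic JPEG degradation.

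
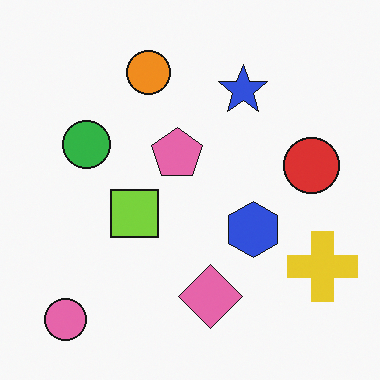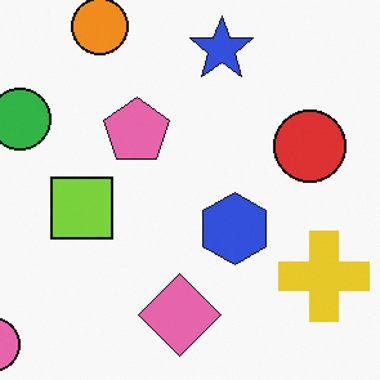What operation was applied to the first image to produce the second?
Cropped to a modestly smaller region and rescaled.

The visible shapes are larger and the field of view is narrower; shapes near the original edges may be partly or wholly outside the frame — a crop-and-rescale.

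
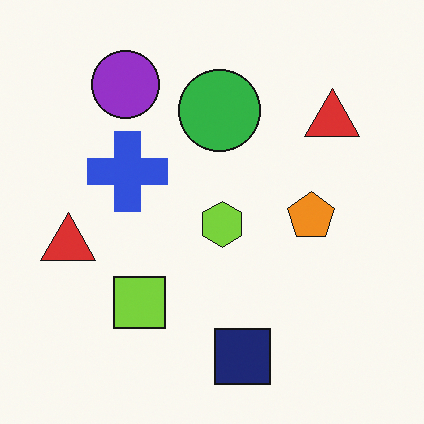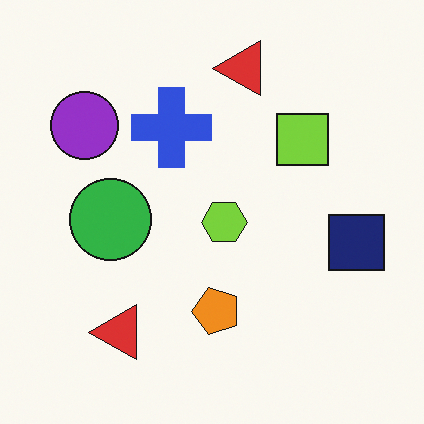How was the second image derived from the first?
This is the original image transposed (reflected across the top-left ↔ bottom-right diagonal).

Shapes have swapped their row and column positions — what was in the top-right is now in the bottom-left — a diagonal reflection.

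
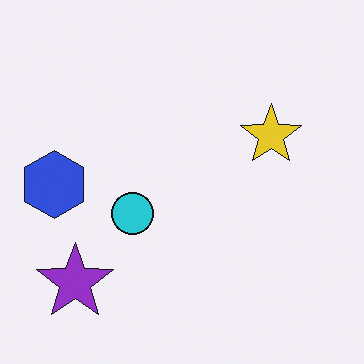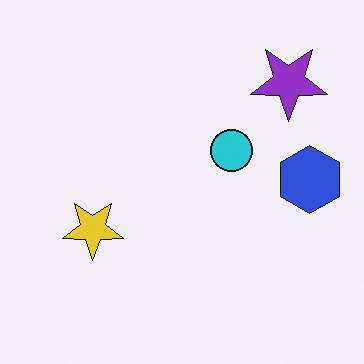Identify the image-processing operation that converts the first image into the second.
It was rotated 180°.

The purple star sits in the bottom-left of the first image and the top-right of the second — consistent with a whole-image 180° rotation.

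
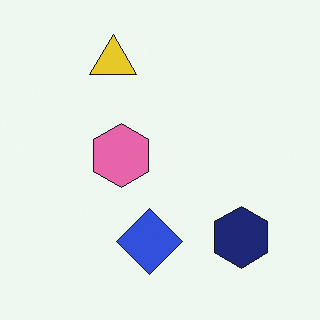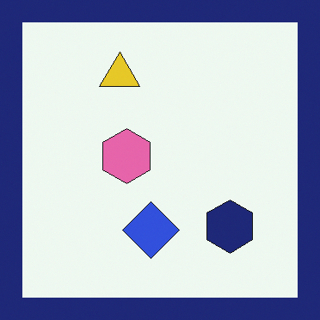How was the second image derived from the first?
It was framed with a navy border.

A solid navy frame runs around the edge of the second image, with the content slightly shrunk inside it.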